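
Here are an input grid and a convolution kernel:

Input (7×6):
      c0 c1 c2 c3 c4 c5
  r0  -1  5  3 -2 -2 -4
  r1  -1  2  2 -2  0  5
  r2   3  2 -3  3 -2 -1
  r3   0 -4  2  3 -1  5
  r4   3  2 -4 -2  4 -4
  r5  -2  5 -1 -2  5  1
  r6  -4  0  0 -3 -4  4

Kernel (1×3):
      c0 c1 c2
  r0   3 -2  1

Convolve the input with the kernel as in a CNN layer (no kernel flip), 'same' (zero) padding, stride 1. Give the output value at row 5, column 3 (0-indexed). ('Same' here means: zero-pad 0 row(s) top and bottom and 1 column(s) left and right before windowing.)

6

The receptive field on the zero-padded input at this output position is [-1 -2 5]. Elementwise product with the kernel and sum: -1·3 + -2·-2 + 5·1.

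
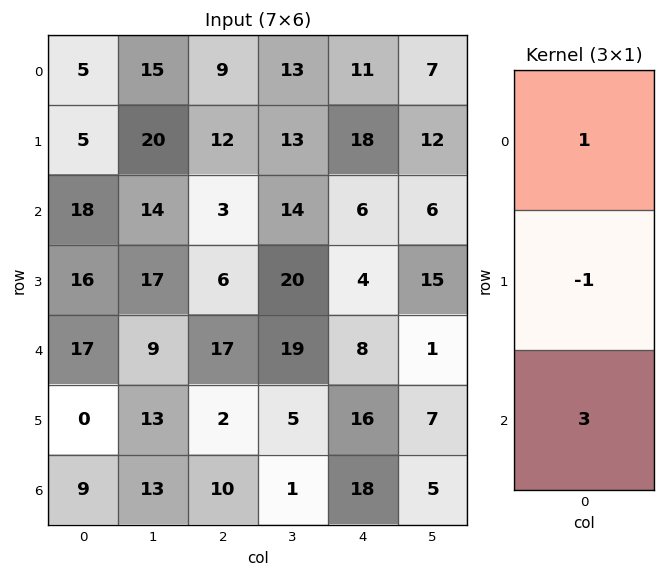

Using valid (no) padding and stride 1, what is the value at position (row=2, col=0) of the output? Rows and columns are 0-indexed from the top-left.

The receptive field on the input at this output position is [18 / 16 / 17]. Elementwise product with the kernel and sum: 18·1 + 16·-1 + 17·3.

53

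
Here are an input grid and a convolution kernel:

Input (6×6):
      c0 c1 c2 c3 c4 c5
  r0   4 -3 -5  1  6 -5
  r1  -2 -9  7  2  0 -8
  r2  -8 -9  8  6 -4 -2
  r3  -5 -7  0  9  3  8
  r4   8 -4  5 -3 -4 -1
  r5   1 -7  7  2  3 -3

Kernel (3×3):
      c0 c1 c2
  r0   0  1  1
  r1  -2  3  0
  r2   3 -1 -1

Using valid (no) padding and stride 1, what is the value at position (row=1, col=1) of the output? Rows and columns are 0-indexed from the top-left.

The receptive field on the input at this output position is [-9 7 2 / -9 8 6 / -7 0 9]. Elementwise product with the kernel and sum: 7·1 + 2·1 + -9·-2 + 8·3 + -7·3 + 0·-1 + 9·-1.

21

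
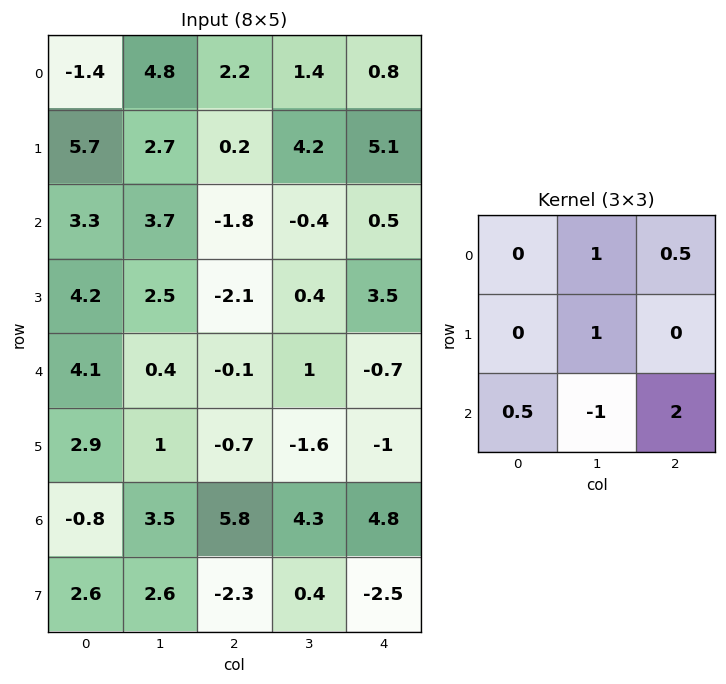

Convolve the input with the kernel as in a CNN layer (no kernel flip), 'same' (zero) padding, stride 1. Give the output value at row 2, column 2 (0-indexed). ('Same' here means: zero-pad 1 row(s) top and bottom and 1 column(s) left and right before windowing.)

4.65

The receptive field on the zero-padded input at this output position is [2.7 0.2 4.2 / 3.7 -1.8 -0.4 / 2.5 -2.1 0.4]. Elementwise product with the kernel and sum: 0.2·1 + 4.2·0.5 + -1.8·1 + 2.5·0.5 + -2.1·-1 + 0.4·2.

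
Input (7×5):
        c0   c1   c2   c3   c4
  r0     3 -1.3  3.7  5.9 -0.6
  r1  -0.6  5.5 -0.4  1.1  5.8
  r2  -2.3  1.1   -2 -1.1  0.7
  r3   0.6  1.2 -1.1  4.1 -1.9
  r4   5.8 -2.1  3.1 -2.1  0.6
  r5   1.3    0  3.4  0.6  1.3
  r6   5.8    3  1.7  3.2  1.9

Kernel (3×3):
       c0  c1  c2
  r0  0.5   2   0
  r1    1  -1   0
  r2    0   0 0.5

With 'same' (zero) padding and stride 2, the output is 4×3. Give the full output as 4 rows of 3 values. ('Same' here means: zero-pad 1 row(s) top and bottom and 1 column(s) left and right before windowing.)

Output[0,0]: The receptive field on the zero-padded input at this output position is [0 0 0 / 0 3 -1.3 / 0 -0.6 5.5]. Elementwise product with the kernel and sum: 0·0.5 + 0·2 + 0·1 + 3·-1 + 5.5·0.5.

-0.25 -4.45 6.5
1.7 7.1 10.35
-4.6 -6.5 -4.45
-3.2 8.1 4.2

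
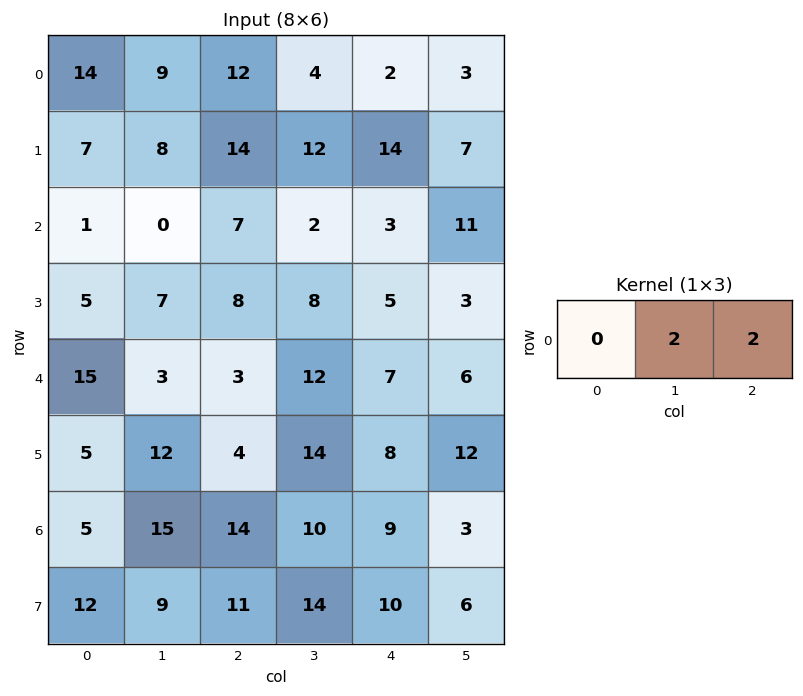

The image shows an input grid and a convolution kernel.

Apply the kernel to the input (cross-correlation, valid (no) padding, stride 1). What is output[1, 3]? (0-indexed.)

42

The receptive field on the input at this output position is [12 14 7]. Elementwise product with the kernel and sum: 14·2 + 7·2.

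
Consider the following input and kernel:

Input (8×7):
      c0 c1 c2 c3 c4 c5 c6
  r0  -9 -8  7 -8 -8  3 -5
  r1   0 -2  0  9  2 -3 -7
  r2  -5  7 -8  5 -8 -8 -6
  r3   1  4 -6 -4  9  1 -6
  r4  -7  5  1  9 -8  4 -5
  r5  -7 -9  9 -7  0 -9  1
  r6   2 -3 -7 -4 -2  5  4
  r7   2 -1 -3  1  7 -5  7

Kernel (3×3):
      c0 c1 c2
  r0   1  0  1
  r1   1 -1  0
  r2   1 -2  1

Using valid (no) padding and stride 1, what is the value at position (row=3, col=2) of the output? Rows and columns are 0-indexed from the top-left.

18

The receptive field on the input at this output position is [-6 -4 9 / 1 9 -8 / 9 -7 0]. Elementwise product with the kernel and sum: -6·1 + 9·1 + 1·1 + 9·-1 + 9·1 + -7·-2 + 0·1.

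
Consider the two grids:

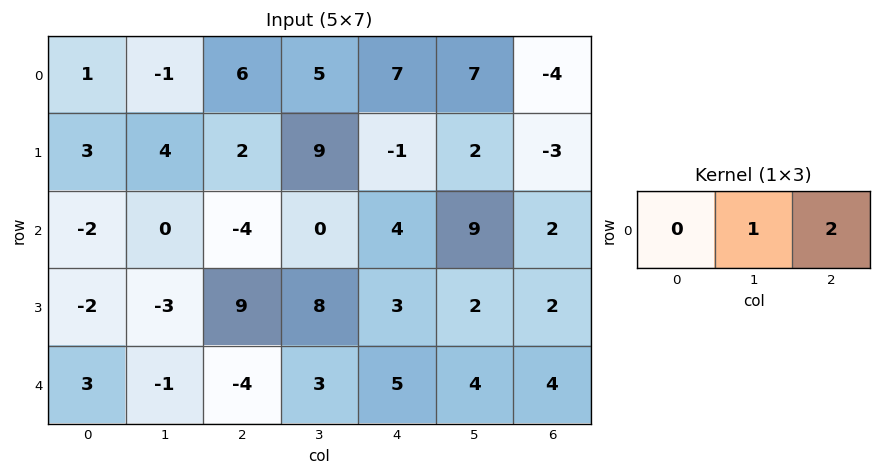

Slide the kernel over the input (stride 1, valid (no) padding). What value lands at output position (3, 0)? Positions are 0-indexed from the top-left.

The receptive field on the input at this output position is [-2 -3 9]. Elementwise product with the kernel and sum: -3·1 + 9·2.

15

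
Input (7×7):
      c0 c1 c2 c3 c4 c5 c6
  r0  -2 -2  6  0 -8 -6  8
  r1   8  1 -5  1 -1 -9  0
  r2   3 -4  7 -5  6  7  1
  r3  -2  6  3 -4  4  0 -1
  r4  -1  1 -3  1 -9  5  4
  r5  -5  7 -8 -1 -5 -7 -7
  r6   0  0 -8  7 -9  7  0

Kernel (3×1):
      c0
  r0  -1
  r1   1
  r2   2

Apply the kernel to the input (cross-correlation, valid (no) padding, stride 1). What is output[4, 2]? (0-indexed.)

-21

The receptive field on the input at this output position is [-3 / -8 / -8]. Elementwise product with the kernel and sum: -3·-1 + -8·1 + -8·2.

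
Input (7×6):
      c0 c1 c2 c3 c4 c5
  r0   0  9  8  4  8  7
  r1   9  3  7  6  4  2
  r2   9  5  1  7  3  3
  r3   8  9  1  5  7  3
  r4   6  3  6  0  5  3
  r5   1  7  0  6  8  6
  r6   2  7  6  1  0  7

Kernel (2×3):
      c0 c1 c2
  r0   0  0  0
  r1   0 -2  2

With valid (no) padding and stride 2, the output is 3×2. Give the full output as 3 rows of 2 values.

Output[0,0]: The receptive field on the input at this output position is [0 9 8 / 9 3 7]. Elementwise product with the kernel and sum: 3·-2 + 7·2.

8 -4
-16 4
-14 4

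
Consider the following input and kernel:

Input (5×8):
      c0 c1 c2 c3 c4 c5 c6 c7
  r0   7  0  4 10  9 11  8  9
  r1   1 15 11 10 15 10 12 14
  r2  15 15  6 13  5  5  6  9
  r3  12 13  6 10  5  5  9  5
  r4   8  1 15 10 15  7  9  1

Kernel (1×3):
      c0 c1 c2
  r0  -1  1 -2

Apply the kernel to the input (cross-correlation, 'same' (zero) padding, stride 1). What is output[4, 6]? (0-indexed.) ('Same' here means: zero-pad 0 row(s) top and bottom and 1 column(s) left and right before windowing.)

The receptive field on the zero-padded input at this output position is [7 9 1]. Elementwise product with the kernel and sum: 7·-1 + 9·1 + 1·-2.

0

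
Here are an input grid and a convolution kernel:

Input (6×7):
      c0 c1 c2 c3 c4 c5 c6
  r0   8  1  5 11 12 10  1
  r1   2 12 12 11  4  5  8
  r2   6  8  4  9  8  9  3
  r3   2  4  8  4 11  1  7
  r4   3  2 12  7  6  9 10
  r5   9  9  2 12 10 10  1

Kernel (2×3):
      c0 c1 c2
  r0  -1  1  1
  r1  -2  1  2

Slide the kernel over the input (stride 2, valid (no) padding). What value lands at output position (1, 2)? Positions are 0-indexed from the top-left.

-3

The receptive field on the input at this output position is [8 9 3 / 11 1 7]. Elementwise product with the kernel and sum: 8·-1 + 9·1 + 3·1 + 11·-2 + 1·1 + 7·2.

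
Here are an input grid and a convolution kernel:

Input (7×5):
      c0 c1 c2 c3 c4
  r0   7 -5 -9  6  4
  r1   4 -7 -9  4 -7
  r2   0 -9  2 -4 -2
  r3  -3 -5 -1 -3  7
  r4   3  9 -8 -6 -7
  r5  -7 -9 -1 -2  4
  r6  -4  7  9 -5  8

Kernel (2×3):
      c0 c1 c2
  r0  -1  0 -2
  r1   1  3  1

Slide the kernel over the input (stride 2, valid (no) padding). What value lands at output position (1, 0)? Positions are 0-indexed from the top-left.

-23

The receptive field on the input at this output position is [0 -9 2 / -3 -5 -1]. Elementwise product with the kernel and sum: 0·-1 + 2·-2 + -3·1 + -5·3 + -1·1.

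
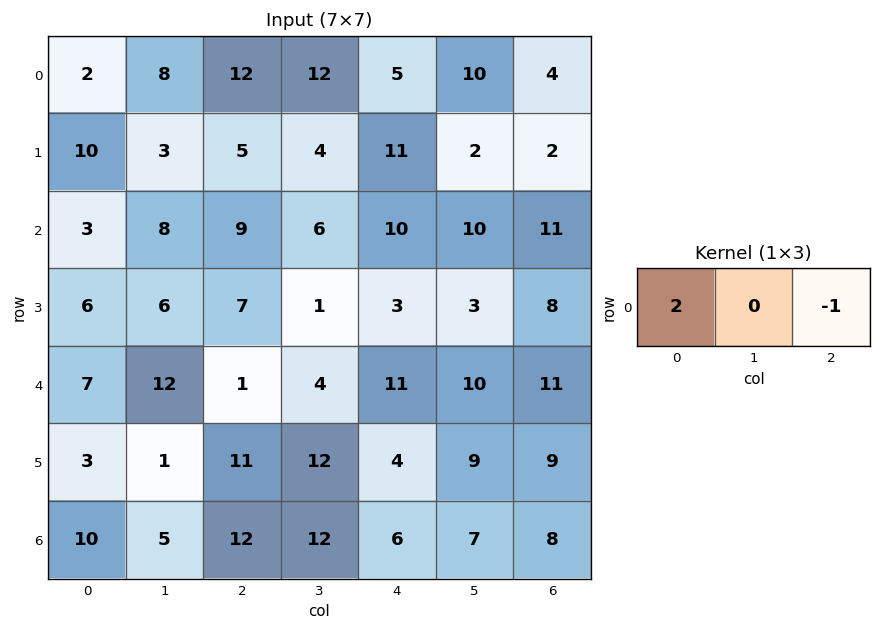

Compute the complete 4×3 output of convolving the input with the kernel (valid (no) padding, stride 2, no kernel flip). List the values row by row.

Output[0,0]: The receptive field on the input at this output position is [2 8 12]. Elementwise product with the kernel and sum: 2·2 + 12·-1.

-8 19 6
-3 8 9
13 -9 11
8 18 4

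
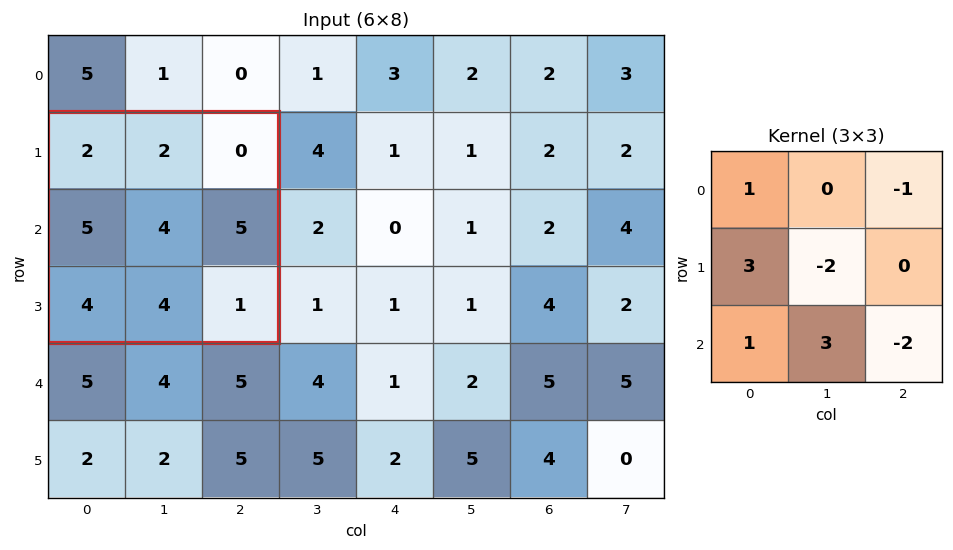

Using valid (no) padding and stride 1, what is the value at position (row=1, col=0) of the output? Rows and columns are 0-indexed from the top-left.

The receptive field on the input at this output position is [2 2 0 / 5 4 5 / 4 4 1]. Elementwise product with the kernel and sum: 2·1 + 0·-1 + 5·3 + 4·-2 + 4·1 + 4·3 + 1·-2.

23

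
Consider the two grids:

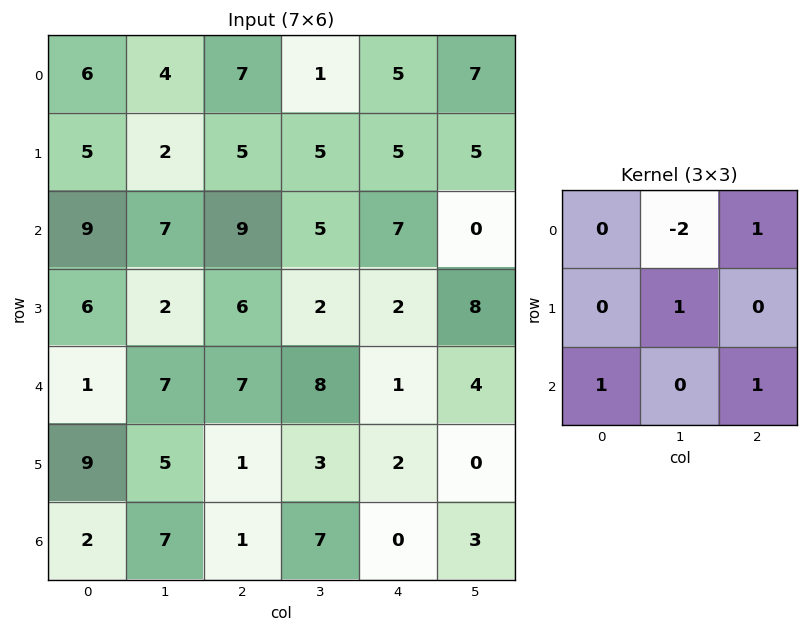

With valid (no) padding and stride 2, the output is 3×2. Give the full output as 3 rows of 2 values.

19 24
5 7
1 -11

Output[0,0]: The receptive field on the input at this output position is [6 4 7 / 5 2 5 / 9 7 9]. Elementwise product with the kernel and sum: 4·-2 + 7·1 + 2·1 + 9·1 + 9·1.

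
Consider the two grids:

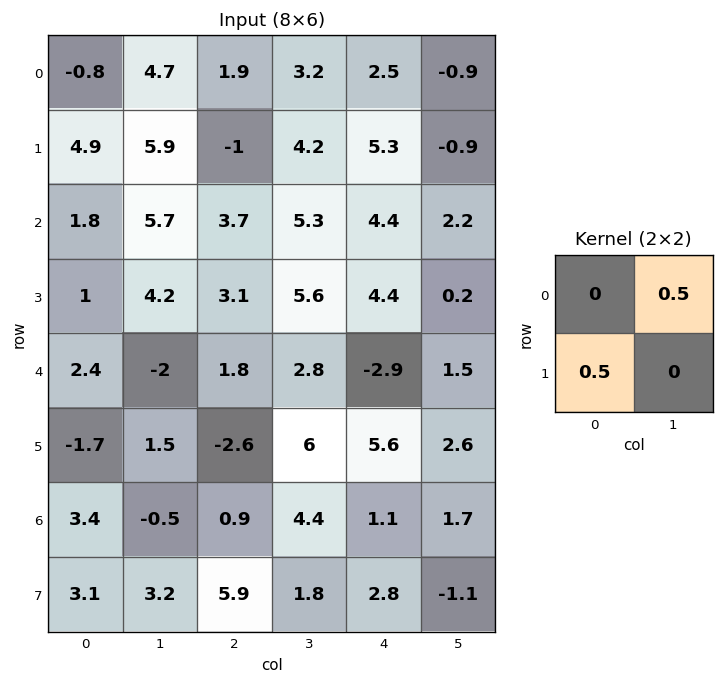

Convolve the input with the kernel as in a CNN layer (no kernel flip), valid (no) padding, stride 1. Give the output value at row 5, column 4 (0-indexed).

The receptive field on the input at this output position is [5.6 2.6 / 1.1 1.7]. Elementwise product with the kernel and sum: 2.6·0.5 + 1.1·0.5.

1.85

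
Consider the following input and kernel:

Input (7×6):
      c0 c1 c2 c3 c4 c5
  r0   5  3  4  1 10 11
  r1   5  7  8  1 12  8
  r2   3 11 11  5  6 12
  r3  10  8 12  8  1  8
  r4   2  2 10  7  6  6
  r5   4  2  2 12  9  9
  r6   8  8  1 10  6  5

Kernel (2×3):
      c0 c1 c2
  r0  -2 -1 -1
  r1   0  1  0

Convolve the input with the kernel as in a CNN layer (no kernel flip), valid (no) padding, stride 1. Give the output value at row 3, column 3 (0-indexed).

-19

The receptive field on the input at this output position is [8 1 8 / 7 6 6]. Elementwise product with the kernel and sum: 8·-2 + 1·-1 + 8·-1 + 6·1.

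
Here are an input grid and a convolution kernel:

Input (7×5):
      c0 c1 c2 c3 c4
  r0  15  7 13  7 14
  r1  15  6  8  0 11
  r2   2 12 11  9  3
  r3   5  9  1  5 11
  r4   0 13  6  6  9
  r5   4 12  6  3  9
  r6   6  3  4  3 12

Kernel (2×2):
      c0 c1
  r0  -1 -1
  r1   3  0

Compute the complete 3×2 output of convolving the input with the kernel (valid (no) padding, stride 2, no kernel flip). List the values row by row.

Output[0,0]: The receptive field on the input at this output position is [15 7 / 15 6]. Elementwise product with the kernel and sum: 15·-1 + 7·-1 + 15·3.

23 4
1 -17
-1 6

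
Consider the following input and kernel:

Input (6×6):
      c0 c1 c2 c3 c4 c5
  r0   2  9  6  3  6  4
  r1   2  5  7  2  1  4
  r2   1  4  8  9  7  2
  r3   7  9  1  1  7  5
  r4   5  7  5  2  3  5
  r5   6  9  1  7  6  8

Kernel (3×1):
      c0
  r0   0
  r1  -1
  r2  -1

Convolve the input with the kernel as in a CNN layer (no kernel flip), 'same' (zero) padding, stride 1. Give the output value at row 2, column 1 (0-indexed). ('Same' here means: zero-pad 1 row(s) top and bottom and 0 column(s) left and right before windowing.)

The receptive field on the zero-padded input at this output position is [5 / 4 / 9]. Elementwise product with the kernel and sum: 4·-1 + 9·-1.

-13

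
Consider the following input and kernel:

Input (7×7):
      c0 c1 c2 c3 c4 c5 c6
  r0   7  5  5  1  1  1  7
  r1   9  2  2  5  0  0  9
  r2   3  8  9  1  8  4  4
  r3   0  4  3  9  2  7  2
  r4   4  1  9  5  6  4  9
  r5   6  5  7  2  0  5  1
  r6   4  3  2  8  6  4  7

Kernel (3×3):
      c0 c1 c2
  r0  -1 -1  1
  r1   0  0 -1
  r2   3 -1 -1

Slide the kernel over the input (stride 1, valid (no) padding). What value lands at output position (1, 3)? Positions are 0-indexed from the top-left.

The receptive field on the input at this output position is [5 0 0 / 1 8 4 / 9 2 7]. Elementwise product with the kernel and sum: 5·-1 + 0·-1 + 0·1 + 4·-1 + 9·3 + 2·-1 + 7·-1.

9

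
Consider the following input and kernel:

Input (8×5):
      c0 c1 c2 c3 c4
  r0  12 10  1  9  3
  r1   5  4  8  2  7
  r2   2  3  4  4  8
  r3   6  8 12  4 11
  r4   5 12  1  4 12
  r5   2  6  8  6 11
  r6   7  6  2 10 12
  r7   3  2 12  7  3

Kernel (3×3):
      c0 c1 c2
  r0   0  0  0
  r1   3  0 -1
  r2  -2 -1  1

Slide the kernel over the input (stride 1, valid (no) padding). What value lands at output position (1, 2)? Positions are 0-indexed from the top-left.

The receptive field on the input at this output position is [8 2 7 / 4 4 8 / 12 4 11]. Elementwise product with the kernel and sum: 4·3 + 8·-1 + 12·-2 + 4·-1 + 11·1.

-13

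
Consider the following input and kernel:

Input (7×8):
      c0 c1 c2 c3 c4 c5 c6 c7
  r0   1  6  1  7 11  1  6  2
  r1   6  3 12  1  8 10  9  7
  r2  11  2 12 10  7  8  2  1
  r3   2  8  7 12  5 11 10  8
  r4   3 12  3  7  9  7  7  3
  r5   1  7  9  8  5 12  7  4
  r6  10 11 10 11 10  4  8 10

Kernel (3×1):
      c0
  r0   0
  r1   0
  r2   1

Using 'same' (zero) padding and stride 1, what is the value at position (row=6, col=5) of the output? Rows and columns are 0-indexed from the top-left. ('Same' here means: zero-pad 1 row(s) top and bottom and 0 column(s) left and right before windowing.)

The receptive field on the zero-padded input at this output position is [12 / 4 / 0]. Elementwise product with the kernel and sum: 0·1.

0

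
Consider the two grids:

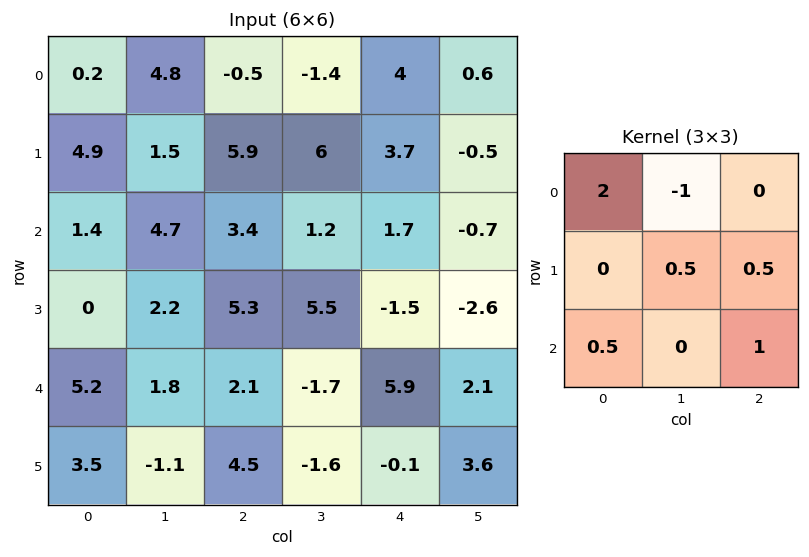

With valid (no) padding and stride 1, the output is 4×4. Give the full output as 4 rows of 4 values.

3.4 19.6 8.65 -5.3
17.65 6 8.4 8.95
6.55 10.6 14.55 -0.1
6 -2.85 9.35 19.3

Output[0,0]: The receptive field on the input at this output position is [0.2 4.8 -0.5 / 4.9 1.5 5.9 / 1.4 4.7 3.4]. Elementwise product with the kernel and sum: 0.2·2 + 4.8·-1 + 1.5·0.5 + 5.9·0.5 + 1.4·0.5 + 3.4·1.
Output[0,1]: The receptive field on the input at this output position is [4.8 -0.5 -1.4 / 1.5 5.9 6 / 4.7 3.4 1.2]. Elementwise product with the kernel and sum: 4.8·2 + -0.5·-1 + 5.9·0.5 + 6·0.5 + 4.7·0.5 + 1.2·1.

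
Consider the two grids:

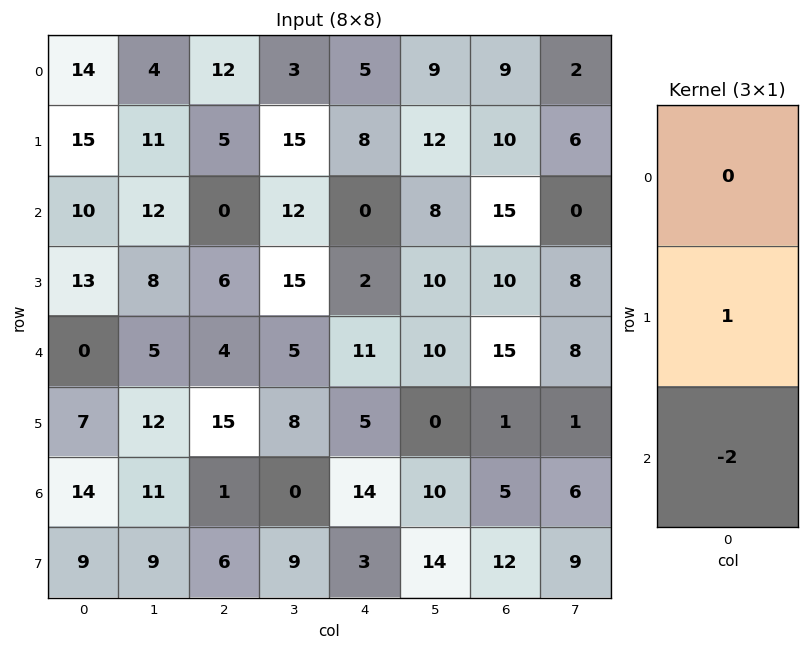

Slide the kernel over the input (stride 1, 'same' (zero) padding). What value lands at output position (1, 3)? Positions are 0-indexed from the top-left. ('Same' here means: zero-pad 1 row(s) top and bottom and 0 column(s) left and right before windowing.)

-9

The receptive field on the zero-padded input at this output position is [3 / 15 / 12]. Elementwise product with the kernel and sum: 15·1 + 12·-2.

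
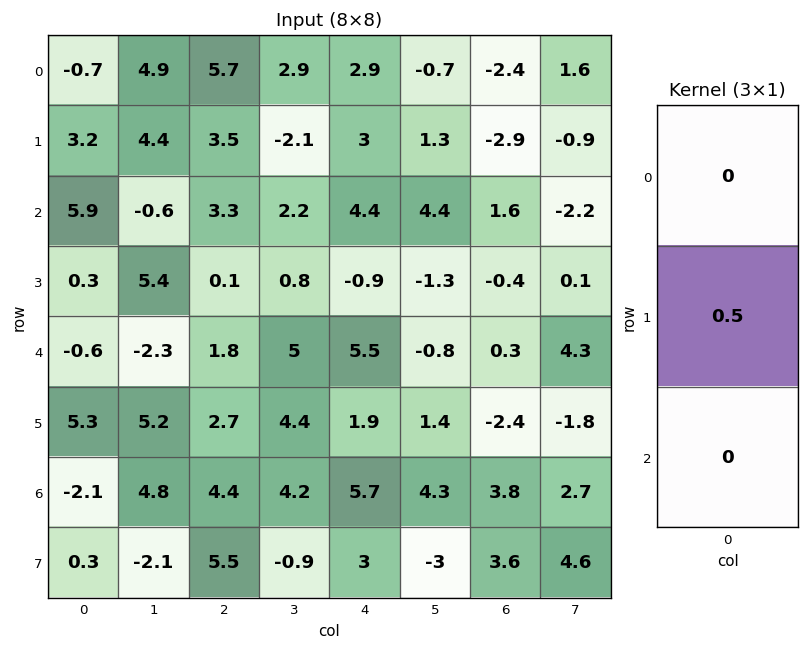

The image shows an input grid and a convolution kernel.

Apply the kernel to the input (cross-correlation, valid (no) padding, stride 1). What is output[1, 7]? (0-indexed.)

The receptive field on the input at this output position is [-0.9 / -2.2 / 0.1]. Elementwise product with the kernel and sum: -2.2·0.5.

-1.1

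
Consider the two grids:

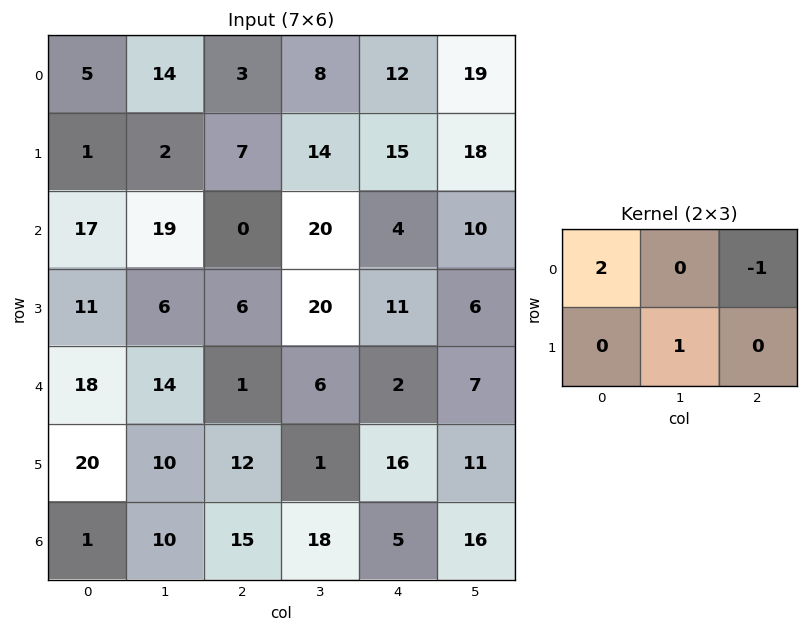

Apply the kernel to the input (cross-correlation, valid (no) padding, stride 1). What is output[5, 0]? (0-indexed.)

38

The receptive field on the input at this output position is [20 10 12 / 1 10 15]. Elementwise product with the kernel and sum: 20·2 + 12·-1 + 10·1.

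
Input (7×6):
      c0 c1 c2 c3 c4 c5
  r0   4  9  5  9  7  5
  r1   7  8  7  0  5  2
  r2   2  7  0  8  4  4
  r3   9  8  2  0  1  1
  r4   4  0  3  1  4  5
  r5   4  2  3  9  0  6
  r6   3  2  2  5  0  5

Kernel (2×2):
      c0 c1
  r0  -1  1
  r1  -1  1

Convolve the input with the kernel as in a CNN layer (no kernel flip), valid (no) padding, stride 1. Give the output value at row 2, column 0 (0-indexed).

The receptive field on the input at this output position is [2 7 / 9 8]. Elementwise product with the kernel and sum: 2·-1 + 7·1 + 9·-1 + 8·1.

4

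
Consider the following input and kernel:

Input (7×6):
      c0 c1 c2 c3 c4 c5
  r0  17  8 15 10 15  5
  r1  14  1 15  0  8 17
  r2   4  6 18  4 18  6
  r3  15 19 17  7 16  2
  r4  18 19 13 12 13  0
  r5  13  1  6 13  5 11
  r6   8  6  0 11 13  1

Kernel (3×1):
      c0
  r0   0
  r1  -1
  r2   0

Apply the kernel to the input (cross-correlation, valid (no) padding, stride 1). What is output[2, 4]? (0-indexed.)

The receptive field on the input at this output position is [18 / 16 / 13]. Elementwise product with the kernel and sum: 16·-1.

-16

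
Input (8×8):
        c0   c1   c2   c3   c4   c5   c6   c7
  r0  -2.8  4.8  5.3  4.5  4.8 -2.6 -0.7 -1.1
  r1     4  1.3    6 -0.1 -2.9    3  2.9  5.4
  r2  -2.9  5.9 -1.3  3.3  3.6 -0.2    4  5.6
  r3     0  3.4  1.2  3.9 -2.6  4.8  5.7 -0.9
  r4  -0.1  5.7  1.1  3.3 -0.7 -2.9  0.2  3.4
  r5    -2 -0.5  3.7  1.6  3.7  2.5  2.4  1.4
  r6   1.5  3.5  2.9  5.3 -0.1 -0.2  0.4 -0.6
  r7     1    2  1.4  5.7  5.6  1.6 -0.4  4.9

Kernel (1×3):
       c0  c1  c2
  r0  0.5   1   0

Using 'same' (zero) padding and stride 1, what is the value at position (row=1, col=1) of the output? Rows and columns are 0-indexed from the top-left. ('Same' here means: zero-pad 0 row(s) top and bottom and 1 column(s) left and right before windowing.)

3.3

The receptive field on the zero-padded input at this output position is [4 1.3 6]. Elementwise product with the kernel and sum: 4·0.5 + 1.3·1.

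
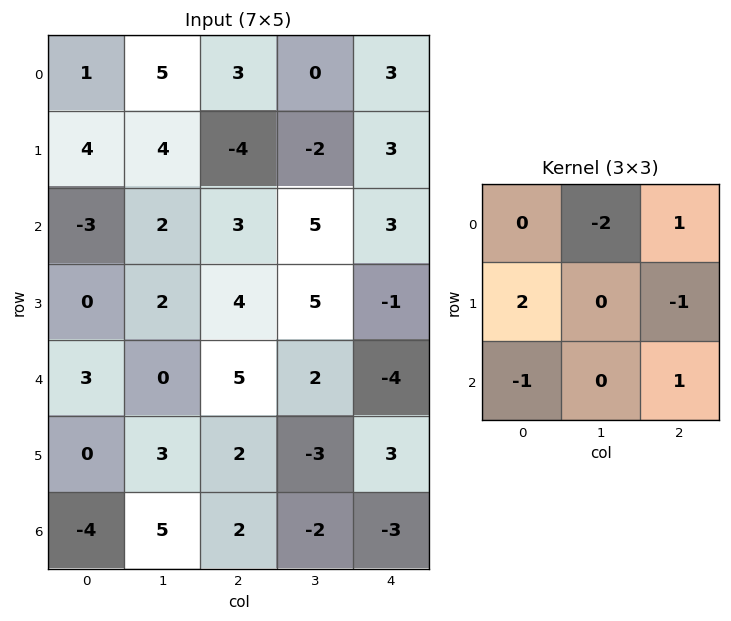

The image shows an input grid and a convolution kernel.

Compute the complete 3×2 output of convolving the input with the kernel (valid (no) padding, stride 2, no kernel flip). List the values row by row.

Output[0,0]: The receptive field on the input at this output position is [1 5 3 / 4 4 -4 / -3 2 3]. Elementwise product with the kernel and sum: 5·-2 + 3·1 + 4·2 + -4·-1 + -3·-1 + 3·1.

11 -8
-3 -7
9 -12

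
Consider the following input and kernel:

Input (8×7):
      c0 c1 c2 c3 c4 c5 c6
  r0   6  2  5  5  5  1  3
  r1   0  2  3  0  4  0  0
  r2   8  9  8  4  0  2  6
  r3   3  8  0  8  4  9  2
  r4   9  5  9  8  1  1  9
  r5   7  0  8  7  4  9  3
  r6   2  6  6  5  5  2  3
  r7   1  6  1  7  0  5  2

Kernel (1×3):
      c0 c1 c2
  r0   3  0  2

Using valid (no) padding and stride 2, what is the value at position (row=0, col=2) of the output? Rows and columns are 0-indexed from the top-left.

The receptive field on the input at this output position is [5 1 3]. Elementwise product with the kernel and sum: 5·3 + 3·2.

21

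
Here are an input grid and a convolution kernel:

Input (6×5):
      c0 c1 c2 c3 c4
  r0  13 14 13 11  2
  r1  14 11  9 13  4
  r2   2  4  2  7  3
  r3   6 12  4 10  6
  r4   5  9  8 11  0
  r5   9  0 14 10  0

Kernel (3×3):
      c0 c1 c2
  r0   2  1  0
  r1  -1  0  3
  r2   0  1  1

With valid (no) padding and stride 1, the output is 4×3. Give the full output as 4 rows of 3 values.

Output[0,0]: The receptive field on the input at this output position is [13 14 13 / 14 11 9 / 2 4 2]. Elementwise product with the kernel and sum: 13·2 + 14·1 + 14·-1 + 9·3 + 4·1 + 2·1.

59 78 50
59 62 54
31 47 36
57 76 20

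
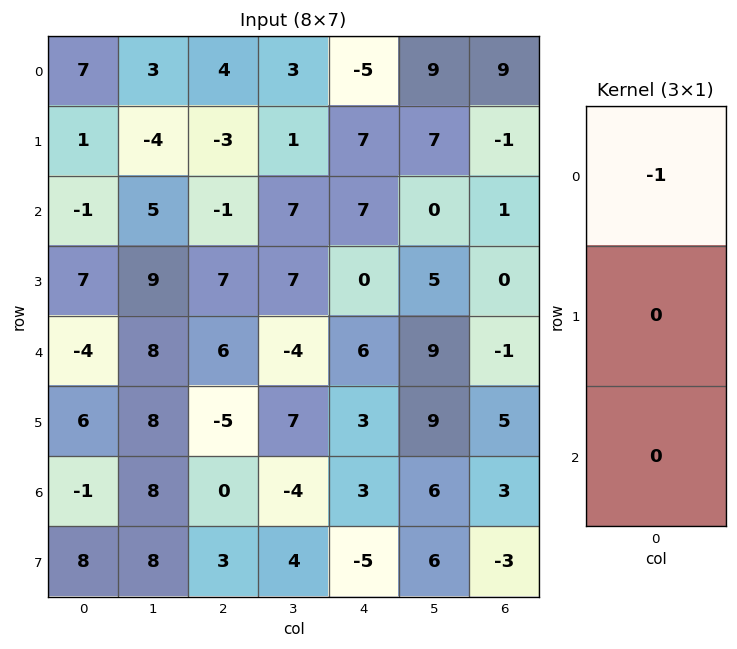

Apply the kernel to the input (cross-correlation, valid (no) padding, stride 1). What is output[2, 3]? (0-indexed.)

-7

The receptive field on the input at this output position is [7 / 7 / -4]. Elementwise product with the kernel and sum: 7·-1.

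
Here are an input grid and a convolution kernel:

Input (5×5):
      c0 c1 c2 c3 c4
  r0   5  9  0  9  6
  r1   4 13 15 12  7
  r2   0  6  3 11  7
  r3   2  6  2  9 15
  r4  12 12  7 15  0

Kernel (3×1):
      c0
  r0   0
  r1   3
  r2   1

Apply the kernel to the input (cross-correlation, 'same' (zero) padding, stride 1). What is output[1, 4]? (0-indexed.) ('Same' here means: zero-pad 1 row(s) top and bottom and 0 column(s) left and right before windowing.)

The receptive field on the zero-padded input at this output position is [6 / 7 / 7]. Elementwise product with the kernel and sum: 7·3 + 7·1.

28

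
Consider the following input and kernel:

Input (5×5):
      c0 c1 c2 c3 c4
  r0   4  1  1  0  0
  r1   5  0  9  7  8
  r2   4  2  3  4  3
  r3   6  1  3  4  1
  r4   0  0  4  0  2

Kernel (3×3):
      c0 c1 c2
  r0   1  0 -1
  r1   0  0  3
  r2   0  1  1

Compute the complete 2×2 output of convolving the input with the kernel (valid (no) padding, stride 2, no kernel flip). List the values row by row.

Output[0,0]: The receptive field on the input at this output position is [4 1 1 / 5 0 9 / 4 2 3]. Elementwise product with the kernel and sum: 4·1 + 1·-1 + 9·3 + 2·1 + 3·1.

35 32
14 5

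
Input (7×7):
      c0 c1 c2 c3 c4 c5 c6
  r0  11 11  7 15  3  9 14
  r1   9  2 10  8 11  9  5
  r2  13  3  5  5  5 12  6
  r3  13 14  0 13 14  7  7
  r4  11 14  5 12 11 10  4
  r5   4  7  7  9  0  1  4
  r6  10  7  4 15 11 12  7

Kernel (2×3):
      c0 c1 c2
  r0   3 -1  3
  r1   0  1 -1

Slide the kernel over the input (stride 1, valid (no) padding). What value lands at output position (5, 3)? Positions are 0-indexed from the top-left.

The receptive field on the input at this output position is [9 0 1 / 15 11 12]. Elementwise product with the kernel and sum: 9·3 + 0·-1 + 1·3 + 11·1 + 12·-1.

29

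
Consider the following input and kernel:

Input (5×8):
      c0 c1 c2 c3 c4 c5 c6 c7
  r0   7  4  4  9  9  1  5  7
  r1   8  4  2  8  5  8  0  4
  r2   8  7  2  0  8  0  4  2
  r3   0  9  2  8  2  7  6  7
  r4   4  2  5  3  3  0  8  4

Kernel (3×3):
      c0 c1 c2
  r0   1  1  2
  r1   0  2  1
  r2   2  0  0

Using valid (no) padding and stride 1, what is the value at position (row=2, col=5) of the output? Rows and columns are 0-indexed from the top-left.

The receptive field on the input at this output position is [0 4 2 / 7 6 7 / 0 8 4]. Elementwise product with the kernel and sum: 0·1 + 4·1 + 2·2 + 6·2 + 7·1 + 0·2.

27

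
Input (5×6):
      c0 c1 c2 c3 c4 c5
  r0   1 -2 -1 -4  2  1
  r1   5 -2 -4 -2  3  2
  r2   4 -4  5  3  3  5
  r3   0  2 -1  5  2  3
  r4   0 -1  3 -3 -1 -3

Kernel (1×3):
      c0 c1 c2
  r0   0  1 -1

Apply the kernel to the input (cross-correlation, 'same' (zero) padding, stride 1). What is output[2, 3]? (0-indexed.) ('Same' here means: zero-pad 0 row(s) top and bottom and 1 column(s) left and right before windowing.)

The receptive field on the zero-padded input at this output position is [5 3 3]. Elementwise product with the kernel and sum: 3·1 + 3·-1.

0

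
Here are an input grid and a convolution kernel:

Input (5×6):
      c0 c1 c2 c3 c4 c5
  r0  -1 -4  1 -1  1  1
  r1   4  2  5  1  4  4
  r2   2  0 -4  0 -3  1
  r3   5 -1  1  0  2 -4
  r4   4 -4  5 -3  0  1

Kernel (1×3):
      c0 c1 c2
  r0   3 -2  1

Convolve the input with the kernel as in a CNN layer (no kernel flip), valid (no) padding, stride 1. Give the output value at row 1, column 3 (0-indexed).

The receptive field on the input at this output position is [1 4 4]. Elementwise product with the kernel and sum: 1·3 + 4·-2 + 4·1.

-1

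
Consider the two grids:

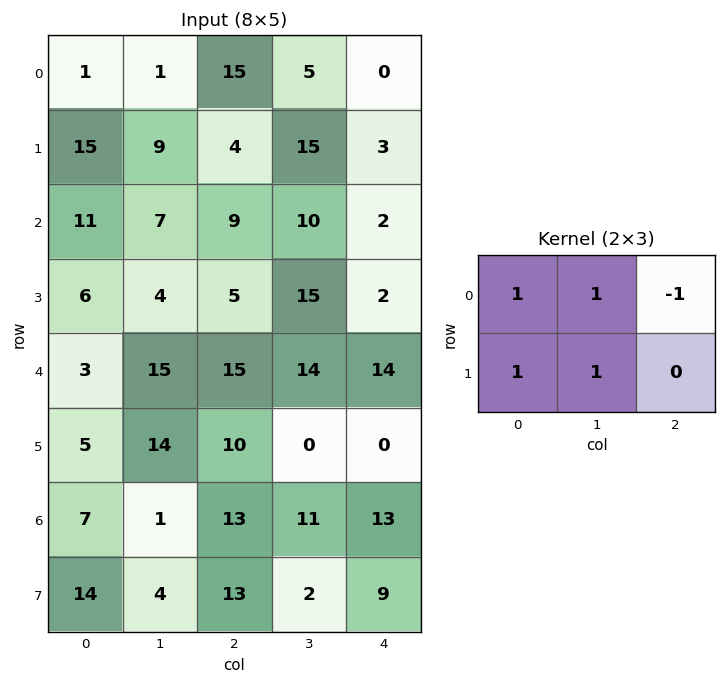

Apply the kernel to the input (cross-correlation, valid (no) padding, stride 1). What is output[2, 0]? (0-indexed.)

The receptive field on the input at this output position is [11 7 9 / 6 4 5]. Elementwise product with the kernel and sum: 11·1 + 7·1 + 9·-1 + 6·1 + 4·1.

19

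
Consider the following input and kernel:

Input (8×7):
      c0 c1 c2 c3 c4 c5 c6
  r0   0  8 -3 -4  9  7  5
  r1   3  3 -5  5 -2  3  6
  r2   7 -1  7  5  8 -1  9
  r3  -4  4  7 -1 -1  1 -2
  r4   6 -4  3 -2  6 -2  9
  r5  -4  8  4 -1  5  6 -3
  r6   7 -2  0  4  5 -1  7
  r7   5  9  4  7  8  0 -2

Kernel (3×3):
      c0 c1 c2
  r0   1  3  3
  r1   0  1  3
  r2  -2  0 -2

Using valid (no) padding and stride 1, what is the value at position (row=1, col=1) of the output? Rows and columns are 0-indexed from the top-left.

The receptive field on the input at this output position is [3 -5 5 / -1 7 5 / 4 7 -1]. Elementwise product with the kernel and sum: 3·1 + -5·3 + 5·3 + 7·1 + 5·3 + 4·-2 + -1·-2.

19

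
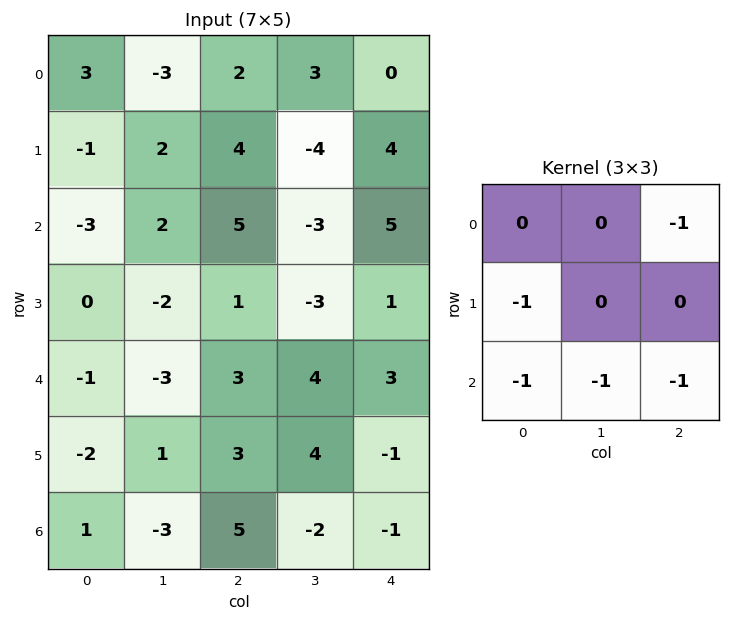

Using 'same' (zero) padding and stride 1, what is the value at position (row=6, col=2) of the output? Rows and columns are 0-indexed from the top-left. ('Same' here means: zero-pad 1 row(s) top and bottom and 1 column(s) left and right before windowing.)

The receptive field on the zero-padded input at this output position is [1 3 4 / -3 5 -2 / 0 0 0]. Elementwise product with the kernel and sum: 4·-1 + -3·-1 + 0·-1 + 0·-1 + 0·-1.

-1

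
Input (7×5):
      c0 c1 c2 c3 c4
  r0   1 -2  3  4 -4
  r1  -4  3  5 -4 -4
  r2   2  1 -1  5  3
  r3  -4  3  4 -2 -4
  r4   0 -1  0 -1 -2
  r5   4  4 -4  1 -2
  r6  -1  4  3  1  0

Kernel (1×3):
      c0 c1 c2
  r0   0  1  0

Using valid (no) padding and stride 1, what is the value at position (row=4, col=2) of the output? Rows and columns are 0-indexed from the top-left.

The receptive field on the input at this output position is [0 -1 -2]. Elementwise product with the kernel and sum: -1·1.

-1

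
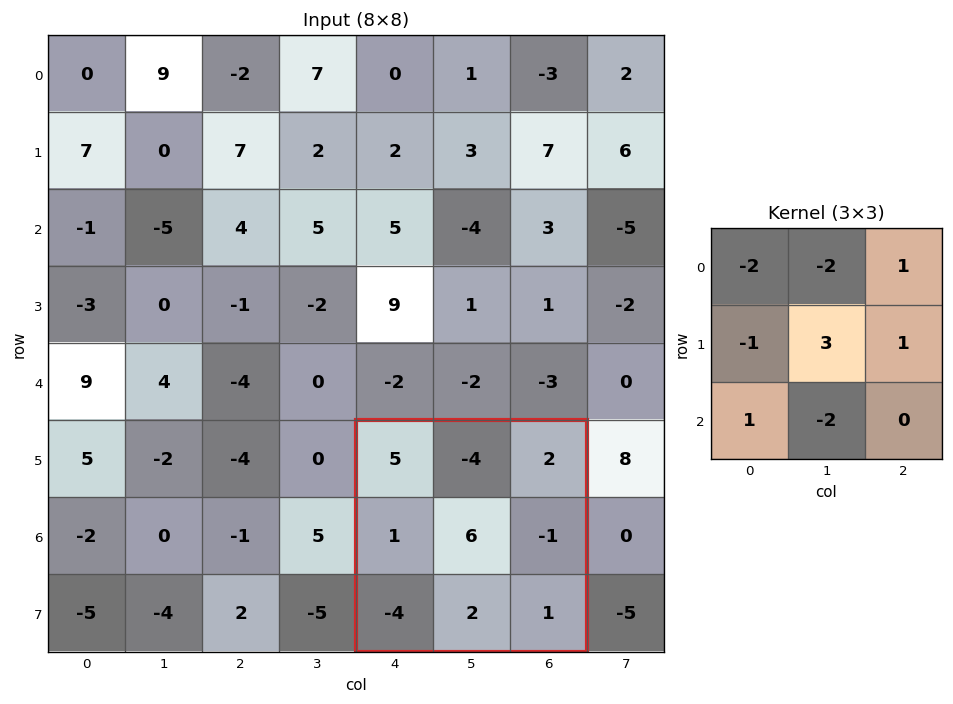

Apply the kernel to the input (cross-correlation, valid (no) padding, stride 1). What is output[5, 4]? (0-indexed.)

The receptive field on the input at this output position is [5 -4 2 / 1 6 -1 / -4 2 1]. Elementwise product with the kernel and sum: 5·-2 + -4·-2 + 2·1 + 1·-1 + 6·3 + -1·1 + -4·1 + 2·-2.

8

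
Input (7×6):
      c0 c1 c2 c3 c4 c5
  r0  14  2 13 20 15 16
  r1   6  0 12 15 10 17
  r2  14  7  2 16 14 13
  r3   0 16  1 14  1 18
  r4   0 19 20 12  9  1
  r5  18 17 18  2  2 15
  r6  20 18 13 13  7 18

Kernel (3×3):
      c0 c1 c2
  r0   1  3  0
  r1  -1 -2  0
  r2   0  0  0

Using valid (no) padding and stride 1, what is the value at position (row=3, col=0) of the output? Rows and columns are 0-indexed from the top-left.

10

The receptive field on the input at this output position is [0 16 1 / 0 19 20 / 18 17 18]. Elementwise product with the kernel and sum: 0·1 + 16·3 + 0·-1 + 19·-2.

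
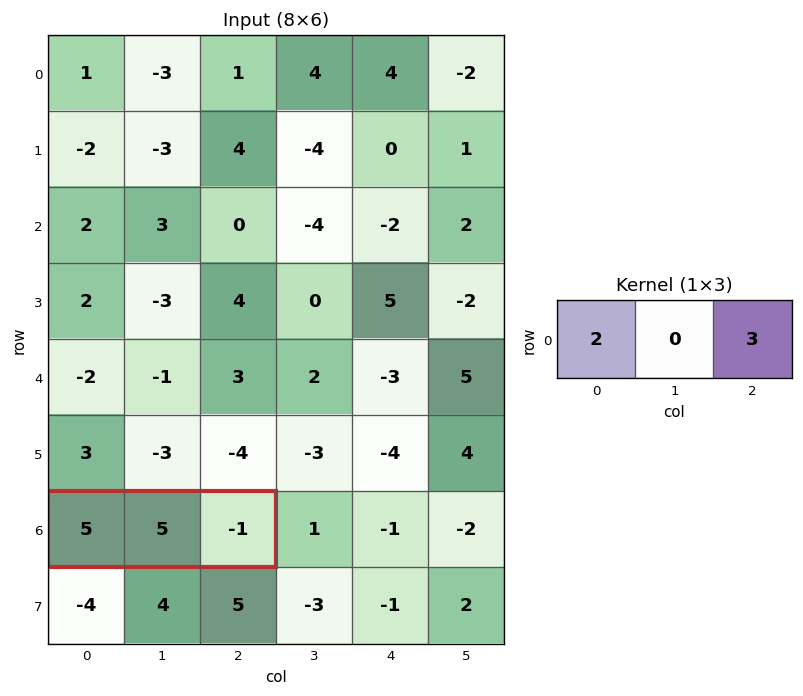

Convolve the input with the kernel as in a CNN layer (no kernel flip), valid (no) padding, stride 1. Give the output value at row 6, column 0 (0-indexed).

The receptive field on the input at this output position is [5 5 -1]. Elementwise product with the kernel and sum: 5·2 + -1·3.

7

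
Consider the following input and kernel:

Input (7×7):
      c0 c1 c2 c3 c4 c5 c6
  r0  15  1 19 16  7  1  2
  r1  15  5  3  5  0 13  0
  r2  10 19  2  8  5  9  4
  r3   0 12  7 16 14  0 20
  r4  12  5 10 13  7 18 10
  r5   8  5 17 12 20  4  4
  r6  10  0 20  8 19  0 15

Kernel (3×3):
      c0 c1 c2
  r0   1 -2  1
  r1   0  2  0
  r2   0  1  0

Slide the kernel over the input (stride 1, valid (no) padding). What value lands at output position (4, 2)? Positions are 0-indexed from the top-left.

The receptive field on the input at this output position is [10 13 7 / 17 12 20 / 20 8 19]. Elementwise product with the kernel and sum: 10·1 + 13·-2 + 7·1 + 12·2 + 8·1.

23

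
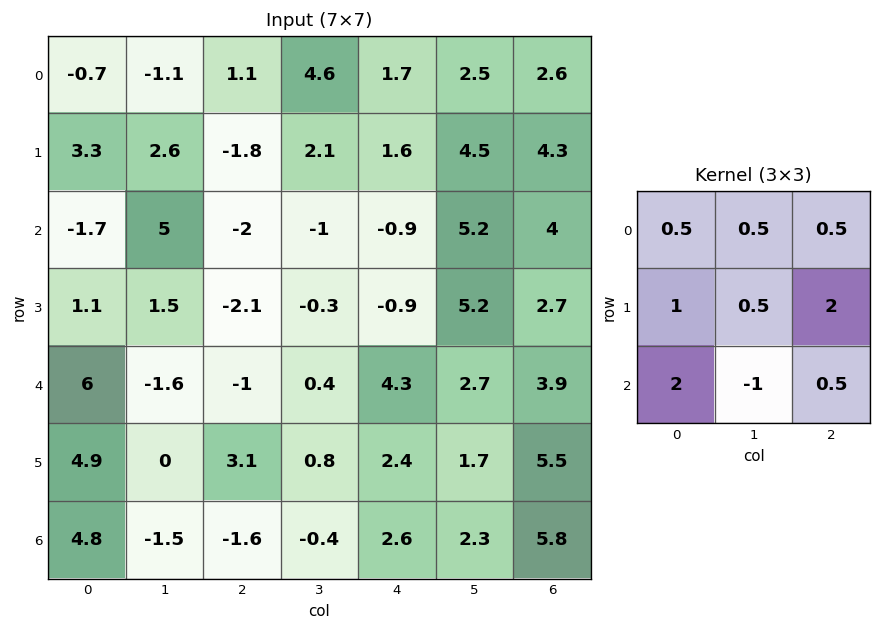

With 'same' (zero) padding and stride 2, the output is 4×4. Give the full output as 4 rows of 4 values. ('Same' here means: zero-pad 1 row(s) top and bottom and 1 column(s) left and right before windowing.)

Output[0,0]: The receptive field on the zero-padded input at this output position is [0 0 0 / 0 -0.7 -1.1 / 0 3.3 2.6]. Elementwise product with the kernel and sum: 0·0.5 + 0·0.5 + 0·0.5 + 0·1 + -0.7·0.5 + -1.1·2 + 0·2 + 3.3·-1 + 2.6·0.5.

-4.55 16.7 15.3 8.5
11.75 8.4 15.95 19.3
-3.8 -4.45 10 6.5
1.85 -1.15 7.95 8.8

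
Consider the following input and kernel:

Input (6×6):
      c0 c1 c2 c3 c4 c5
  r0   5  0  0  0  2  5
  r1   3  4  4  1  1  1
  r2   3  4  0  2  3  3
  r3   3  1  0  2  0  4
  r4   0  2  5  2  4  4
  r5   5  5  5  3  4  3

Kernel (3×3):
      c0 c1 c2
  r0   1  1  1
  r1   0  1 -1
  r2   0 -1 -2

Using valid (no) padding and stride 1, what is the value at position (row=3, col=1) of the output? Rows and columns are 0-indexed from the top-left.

-5

The receptive field on the input at this output position is [1 0 2 / 2 5 2 / 5 5 3]. Elementwise product with the kernel and sum: 1·1 + 0·1 + 2·1 + 5·1 + 2·-1 + 5·-1 + 3·-2.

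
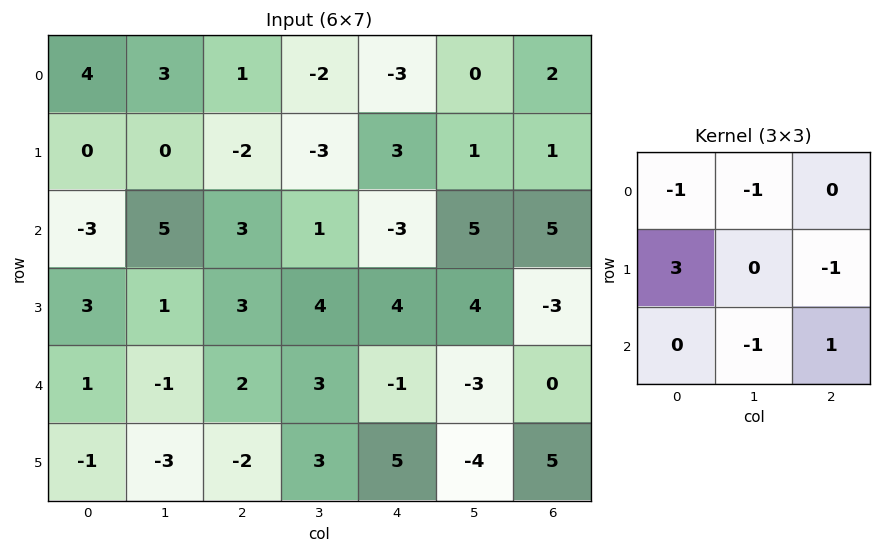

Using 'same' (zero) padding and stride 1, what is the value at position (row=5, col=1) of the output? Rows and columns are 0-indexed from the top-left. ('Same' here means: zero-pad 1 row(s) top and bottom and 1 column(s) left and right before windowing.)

The receptive field on the zero-padded input at this output position is [1 -1 2 / -1 -3 -2 / 0 0 0]. Elementwise product with the kernel and sum: 1·-1 + -1·-1 + -1·3 + -2·-1 + 0·-1 + 0·1.

-1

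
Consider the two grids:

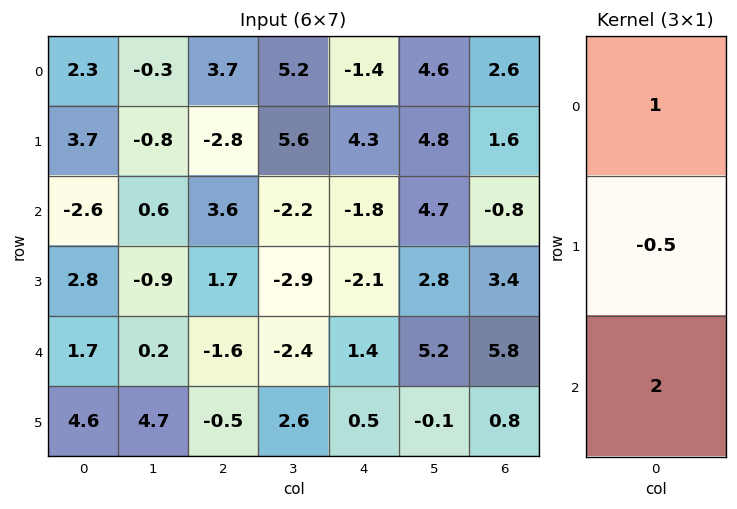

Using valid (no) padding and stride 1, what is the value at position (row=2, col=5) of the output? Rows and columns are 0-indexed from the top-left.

The receptive field on the input at this output position is [4.7 / 2.8 / 5.2]. Elementwise product with the kernel and sum: 4.7·1 + 2.8·-0.5 + 5.2·2.

13.7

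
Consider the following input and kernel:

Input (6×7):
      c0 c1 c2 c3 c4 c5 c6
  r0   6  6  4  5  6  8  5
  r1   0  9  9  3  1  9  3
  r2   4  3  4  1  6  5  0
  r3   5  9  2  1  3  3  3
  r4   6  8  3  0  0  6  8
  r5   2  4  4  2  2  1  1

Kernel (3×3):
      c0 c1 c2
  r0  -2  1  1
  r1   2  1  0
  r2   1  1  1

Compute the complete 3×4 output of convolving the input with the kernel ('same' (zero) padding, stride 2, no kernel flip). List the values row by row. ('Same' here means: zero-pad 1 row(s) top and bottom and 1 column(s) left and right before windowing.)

Output[0,0]: The receptive field on the zero-padded input at this output position is [0 0 0 / 0 6 6 / 0 0 9]. Elementwise product with the kernel and sum: 0·-2 + 0·1 + 0·1 + 0·2 + 6·1 + 0·1 + 0·1 + 9·1.

15 37 29 33
27 16 19 1
26 14 9 19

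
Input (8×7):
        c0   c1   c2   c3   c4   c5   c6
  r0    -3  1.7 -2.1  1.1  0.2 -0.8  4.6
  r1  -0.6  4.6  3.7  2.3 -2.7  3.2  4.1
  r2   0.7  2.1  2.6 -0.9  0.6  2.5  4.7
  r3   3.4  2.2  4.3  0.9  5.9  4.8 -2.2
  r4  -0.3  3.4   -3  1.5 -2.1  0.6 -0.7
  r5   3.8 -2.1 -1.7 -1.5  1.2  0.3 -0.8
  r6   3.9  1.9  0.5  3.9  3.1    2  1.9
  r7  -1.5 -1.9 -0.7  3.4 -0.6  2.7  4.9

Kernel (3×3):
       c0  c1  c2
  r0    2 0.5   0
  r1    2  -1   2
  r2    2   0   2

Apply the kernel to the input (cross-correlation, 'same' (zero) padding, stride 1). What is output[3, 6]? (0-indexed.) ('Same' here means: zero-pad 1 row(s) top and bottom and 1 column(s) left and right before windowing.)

20.35

The receptive field on the zero-padded input at this output position is [2.5 4.7 0 / 4.8 -2.2 0 / 0.6 -0.7 0]. Elementwise product with the kernel and sum: 2.5·2 + 4.7·0.5 + 4.8·2 + -2.2·-1 + 0·2 + 0.6·2 + 0·2.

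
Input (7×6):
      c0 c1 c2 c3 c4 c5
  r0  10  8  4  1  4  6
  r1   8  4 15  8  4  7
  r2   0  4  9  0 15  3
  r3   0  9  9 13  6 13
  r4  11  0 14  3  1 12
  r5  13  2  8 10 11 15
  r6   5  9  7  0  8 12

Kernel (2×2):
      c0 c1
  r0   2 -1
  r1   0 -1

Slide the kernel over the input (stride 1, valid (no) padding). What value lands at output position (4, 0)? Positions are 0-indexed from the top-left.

20

The receptive field on the input at this output position is [11 0 / 13 2]. Elementwise product with the kernel and sum: 11·2 + 0·-1 + 2·-1.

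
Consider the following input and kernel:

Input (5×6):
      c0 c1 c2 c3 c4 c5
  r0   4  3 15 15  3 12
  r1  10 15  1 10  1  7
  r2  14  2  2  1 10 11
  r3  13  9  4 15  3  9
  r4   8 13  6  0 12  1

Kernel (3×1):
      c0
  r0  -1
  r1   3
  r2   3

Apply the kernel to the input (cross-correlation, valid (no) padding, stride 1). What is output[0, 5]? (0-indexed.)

42

The receptive field on the input at this output position is [12 / 7 / 11]. Elementwise product with the kernel and sum: 12·-1 + 7·3 + 11·3.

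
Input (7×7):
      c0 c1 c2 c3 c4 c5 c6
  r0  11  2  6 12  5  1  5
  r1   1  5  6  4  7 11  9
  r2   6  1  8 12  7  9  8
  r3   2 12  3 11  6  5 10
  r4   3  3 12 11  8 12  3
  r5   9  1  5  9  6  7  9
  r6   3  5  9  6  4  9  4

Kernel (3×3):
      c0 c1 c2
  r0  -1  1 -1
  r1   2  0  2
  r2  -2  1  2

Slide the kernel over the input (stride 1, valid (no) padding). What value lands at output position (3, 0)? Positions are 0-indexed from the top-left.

The receptive field on the input at this output position is [2 12 3 / 3 3 12 / 9 1 5]. Elementwise product with the kernel and sum: 2·-1 + 12·1 + 3·-1 + 3·2 + 12·2 + 9·-2 + 1·1 + 5·2.

30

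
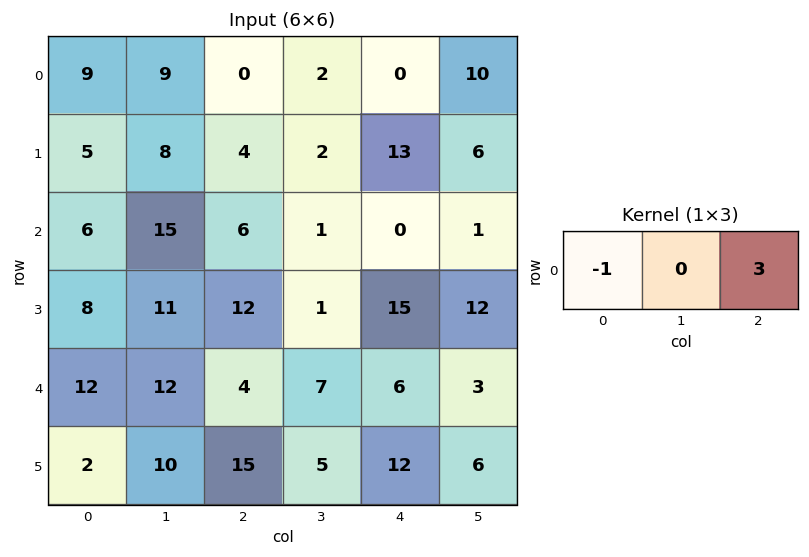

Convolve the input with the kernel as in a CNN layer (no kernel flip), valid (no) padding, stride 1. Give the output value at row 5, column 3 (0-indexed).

13

The receptive field on the input at this output position is [5 12 6]. Elementwise product with the kernel and sum: 5·-1 + 6·3.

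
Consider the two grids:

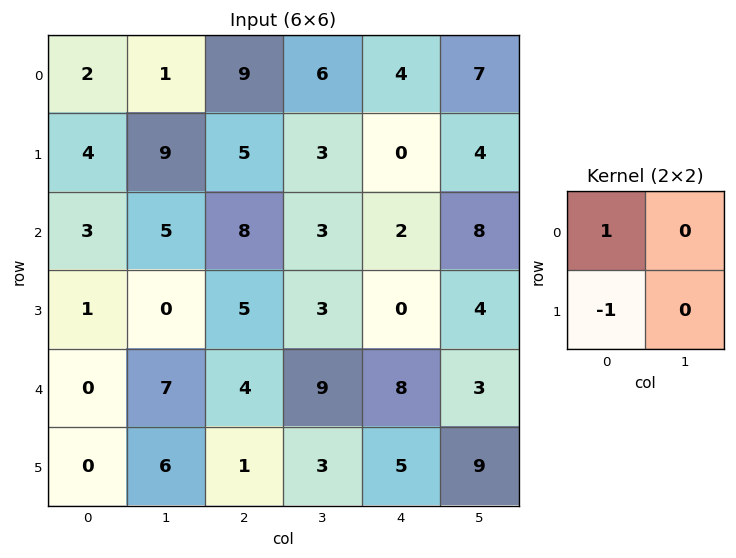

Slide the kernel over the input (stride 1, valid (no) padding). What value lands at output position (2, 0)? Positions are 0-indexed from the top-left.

2

The receptive field on the input at this output position is [3 5 / 1 0]. Elementwise product with the kernel and sum: 3·1 + 1·-1.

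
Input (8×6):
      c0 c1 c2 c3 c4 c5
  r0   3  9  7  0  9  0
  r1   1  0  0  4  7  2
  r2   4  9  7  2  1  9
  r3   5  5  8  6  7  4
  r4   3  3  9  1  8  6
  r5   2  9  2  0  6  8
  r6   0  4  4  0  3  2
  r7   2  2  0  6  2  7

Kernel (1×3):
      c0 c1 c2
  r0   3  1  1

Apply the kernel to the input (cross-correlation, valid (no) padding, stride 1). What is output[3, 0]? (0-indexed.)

28

The receptive field on the input at this output position is [5 5 8]. Elementwise product with the kernel and sum: 5·3 + 5·1 + 8·1.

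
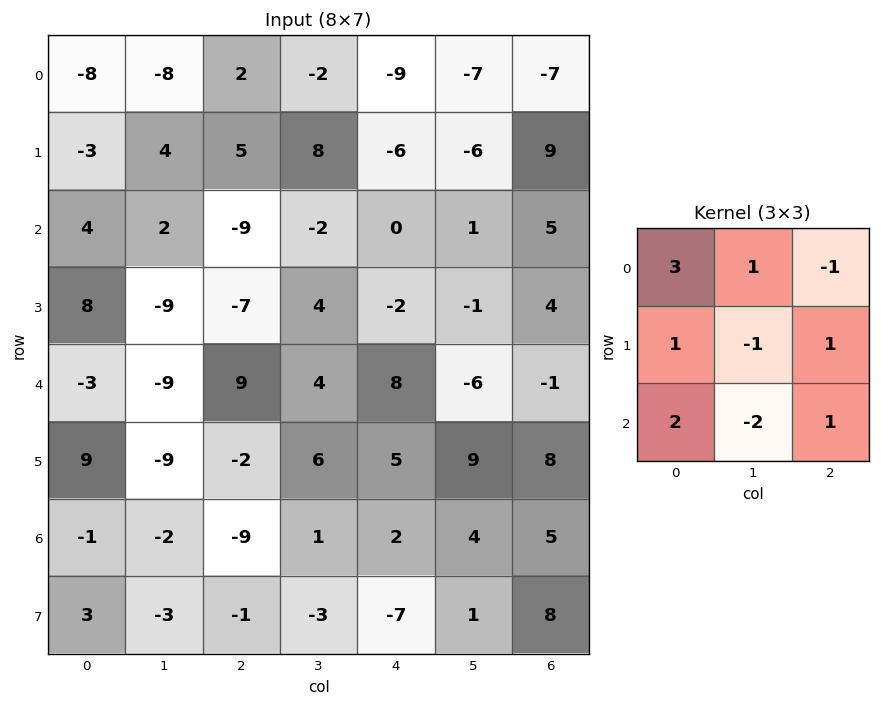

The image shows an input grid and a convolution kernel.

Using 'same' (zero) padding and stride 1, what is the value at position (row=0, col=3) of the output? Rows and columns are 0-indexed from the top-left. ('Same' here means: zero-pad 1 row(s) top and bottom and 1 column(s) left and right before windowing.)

The receptive field on the zero-padded input at this output position is [0 0 0 / 2 -2 -9 / 5 8 -6]. Elementwise product with the kernel and sum: 0·3 + 0·1 + 0·-1 + 2·1 + -2·-1 + -9·1 + 5·2 + 8·-2 + -6·1.

-17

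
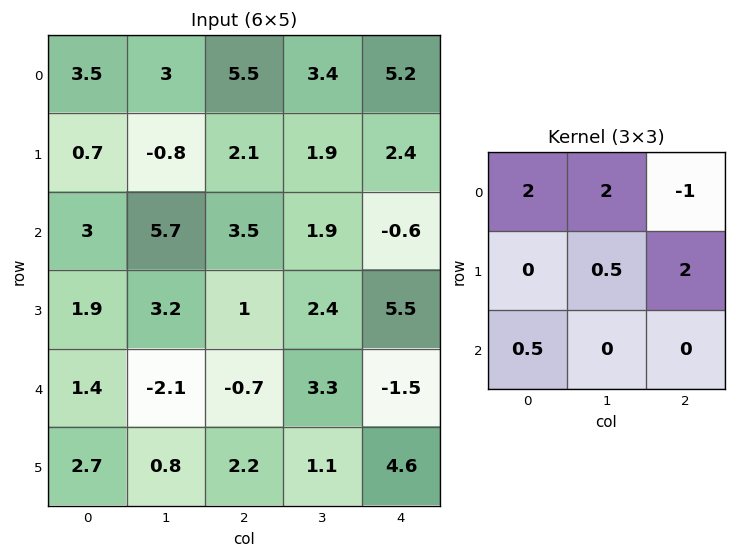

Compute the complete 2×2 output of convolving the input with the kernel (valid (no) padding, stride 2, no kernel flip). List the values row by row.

Output[0,0]: The receptive field on the input at this output position is [3.5 3 5.5 / 0.7 -0.8 2.1 / 3 5.7 3.5]. Elementwise product with the kernel and sum: 3.5·2 + 3·2 + 5.5·-1 + -0.8·0.5 + 2.1·2 + 3·0.5.
Output[0,1]: The receptive field on the input at this output position is [5.5 3.4 5.2 / 2.1 1.9 2.4 / 3.5 1.9 -0.6]. Elementwise product with the kernel and sum: 5.5·2 + 3.4·2 + 5.2·-1 + 1.9·0.5 + 2.4·2 + 3.5·0.5.

12.8 20.1
18.2 23.25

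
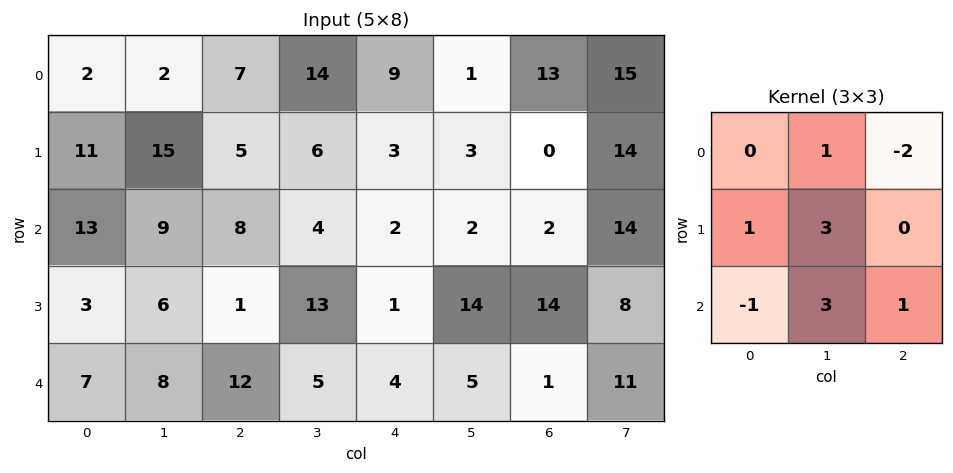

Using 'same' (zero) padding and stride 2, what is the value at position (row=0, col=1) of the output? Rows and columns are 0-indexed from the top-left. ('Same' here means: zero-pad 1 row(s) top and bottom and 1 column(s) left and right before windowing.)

The receptive field on the zero-padded input at this output position is [0 0 0 / 2 7 14 / 15 5 6]. Elementwise product with the kernel and sum: 0·1 + 0·-2 + 2·1 + 7·3 + 15·-1 + 5·3 + 6·1.

29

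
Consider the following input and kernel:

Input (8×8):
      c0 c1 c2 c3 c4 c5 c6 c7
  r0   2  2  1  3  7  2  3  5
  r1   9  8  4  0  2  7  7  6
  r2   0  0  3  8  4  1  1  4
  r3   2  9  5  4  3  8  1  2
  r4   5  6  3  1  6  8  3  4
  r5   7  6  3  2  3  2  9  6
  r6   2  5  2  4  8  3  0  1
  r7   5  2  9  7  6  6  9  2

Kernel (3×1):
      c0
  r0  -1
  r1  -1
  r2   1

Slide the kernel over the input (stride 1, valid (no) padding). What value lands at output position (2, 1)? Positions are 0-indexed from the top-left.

-3

The receptive field on the input at this output position is [0 / 9 / 6]. Elementwise product with the kernel and sum: 0·-1 + 9·-1 + 6·1.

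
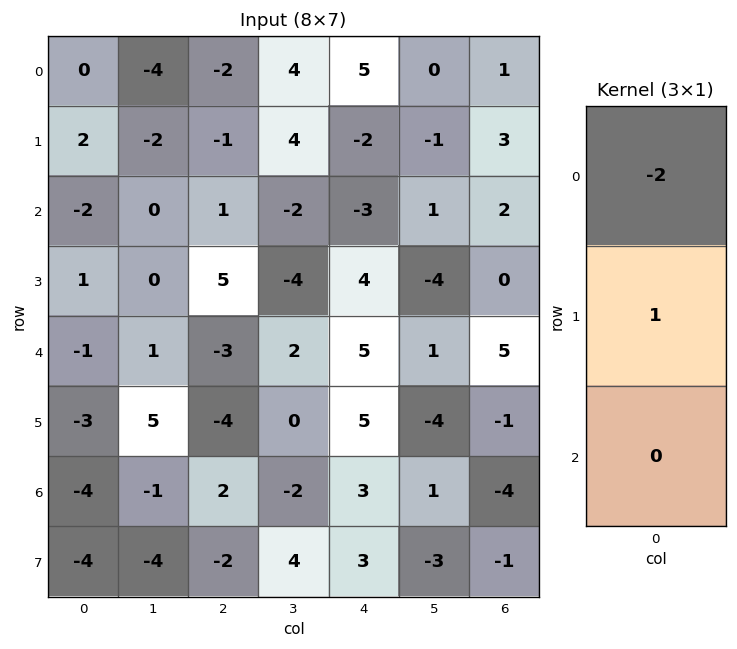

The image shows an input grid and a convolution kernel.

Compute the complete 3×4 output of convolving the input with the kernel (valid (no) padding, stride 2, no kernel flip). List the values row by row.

2 3 -12 1
5 3 10 -4
-1 2 -5 -11

Output[0,0]: The receptive field on the input at this output position is [0 / 2 / -2]. Elementwise product with the kernel and sum: 0·-2 + 2·1.
Output[0,1]: The receptive field on the input at this output position is [-2 / -1 / 1]. Elementwise product with the kernel and sum: -2·-2 + -1·1.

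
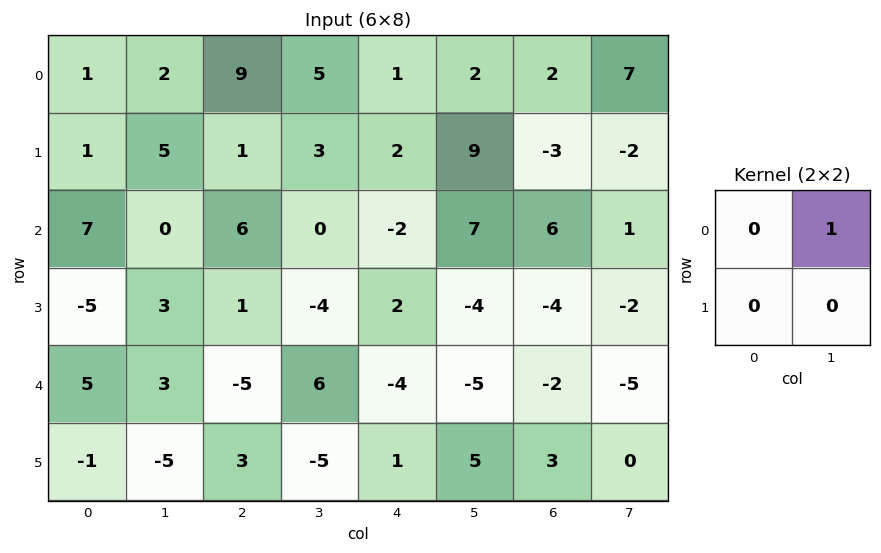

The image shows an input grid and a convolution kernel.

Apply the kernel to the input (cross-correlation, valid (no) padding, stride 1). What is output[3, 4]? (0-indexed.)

-4

The receptive field on the input at this output position is [2 -4 / -4 -5]. Elementwise product with the kernel and sum: -4·1.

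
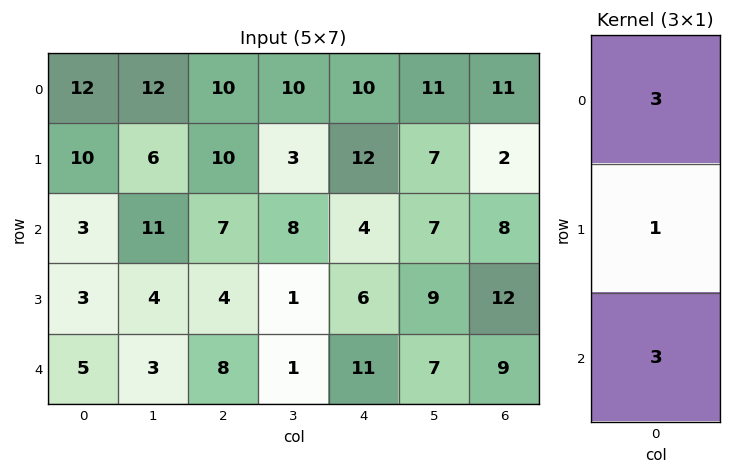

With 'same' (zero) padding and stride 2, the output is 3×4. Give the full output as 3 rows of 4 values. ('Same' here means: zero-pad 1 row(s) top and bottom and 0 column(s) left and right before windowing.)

42 40 46 17
42 49 58 50
14 20 29 45

Output[0,0]: The receptive field on the zero-padded input at this output position is [0 / 12 / 10]. Elementwise product with the kernel and sum: 0·3 + 12·1 + 10·3.
Output[0,1]: The receptive field on the zero-padded input at this output position is [0 / 10 / 10]. Elementwise product with the kernel and sum: 0·3 + 10·1 + 10·3.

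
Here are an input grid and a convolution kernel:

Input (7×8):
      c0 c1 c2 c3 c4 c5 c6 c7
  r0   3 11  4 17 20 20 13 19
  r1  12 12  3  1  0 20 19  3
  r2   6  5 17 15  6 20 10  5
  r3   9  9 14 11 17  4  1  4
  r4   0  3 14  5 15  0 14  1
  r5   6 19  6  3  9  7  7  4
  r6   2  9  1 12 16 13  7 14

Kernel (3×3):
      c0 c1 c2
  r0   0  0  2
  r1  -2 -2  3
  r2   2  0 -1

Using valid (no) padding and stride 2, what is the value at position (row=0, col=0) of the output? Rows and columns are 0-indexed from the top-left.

-36

The receptive field on the input at this output position is [3 11 4 / 12 12 3 / 6 5 17]. Elementwise product with the kernel and sum: 4·2 + 12·-2 + 12·-2 + 3·3 + 6·2 + 17·-1.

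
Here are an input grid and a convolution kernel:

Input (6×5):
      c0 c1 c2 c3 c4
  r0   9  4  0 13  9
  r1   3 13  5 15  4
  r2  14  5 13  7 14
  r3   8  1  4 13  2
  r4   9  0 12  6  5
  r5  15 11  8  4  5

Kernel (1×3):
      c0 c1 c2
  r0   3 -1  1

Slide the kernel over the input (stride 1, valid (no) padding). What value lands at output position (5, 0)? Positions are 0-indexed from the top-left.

42

The receptive field on the input at this output position is [15 11 8]. Elementwise product with the kernel and sum: 15·3 + 11·-1 + 8·1.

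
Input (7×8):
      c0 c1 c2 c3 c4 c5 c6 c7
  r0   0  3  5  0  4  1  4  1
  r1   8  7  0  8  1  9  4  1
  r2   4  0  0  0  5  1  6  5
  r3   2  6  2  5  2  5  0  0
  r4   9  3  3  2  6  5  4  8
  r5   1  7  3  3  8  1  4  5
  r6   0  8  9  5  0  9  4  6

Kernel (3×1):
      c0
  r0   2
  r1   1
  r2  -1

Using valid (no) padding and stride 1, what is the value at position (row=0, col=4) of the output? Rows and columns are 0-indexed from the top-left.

The receptive field on the input at this output position is [4 / 1 / 5]. Elementwise product with the kernel and sum: 4·2 + 1·1 + 5·-1.

4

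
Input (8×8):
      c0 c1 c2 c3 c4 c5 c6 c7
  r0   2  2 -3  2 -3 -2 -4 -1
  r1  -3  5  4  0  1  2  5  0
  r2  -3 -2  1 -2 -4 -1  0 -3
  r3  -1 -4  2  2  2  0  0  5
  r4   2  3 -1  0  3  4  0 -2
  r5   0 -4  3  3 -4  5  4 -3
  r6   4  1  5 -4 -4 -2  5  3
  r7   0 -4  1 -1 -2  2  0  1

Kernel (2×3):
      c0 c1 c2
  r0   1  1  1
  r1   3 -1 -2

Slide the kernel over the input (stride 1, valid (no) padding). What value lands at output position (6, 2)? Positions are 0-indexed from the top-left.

5

The receptive field on the input at this output position is [5 -4 -4 / 1 -1 -2]. Elementwise product with the kernel and sum: 5·1 + -4·1 + -4·1 + 1·3 + -1·-1 + -2·-2.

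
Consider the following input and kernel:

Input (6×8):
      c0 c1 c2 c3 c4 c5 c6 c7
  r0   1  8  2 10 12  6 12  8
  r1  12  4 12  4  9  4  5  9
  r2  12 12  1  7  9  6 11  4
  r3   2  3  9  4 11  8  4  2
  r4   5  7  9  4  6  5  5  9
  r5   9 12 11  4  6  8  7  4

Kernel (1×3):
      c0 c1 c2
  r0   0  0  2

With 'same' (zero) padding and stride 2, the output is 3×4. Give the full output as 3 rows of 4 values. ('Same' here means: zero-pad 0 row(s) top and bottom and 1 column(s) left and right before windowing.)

16 20 12 16
24 14 12 8
14 8 10 18

Output[0,0]: The receptive field on the zero-padded input at this output position is [0 1 8]. Elementwise product with the kernel and sum: 8·2.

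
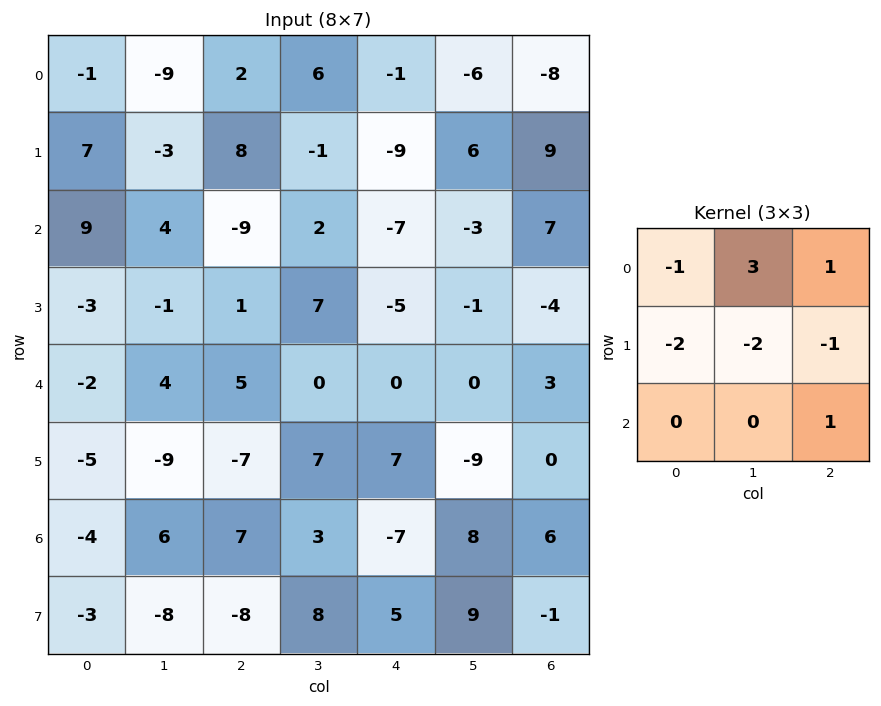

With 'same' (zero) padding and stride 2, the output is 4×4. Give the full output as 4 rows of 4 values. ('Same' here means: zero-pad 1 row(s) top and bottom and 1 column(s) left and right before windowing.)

8 7 2 28
-5 41 -8 13
-19 0 -32 -17
-30 -26 14 -19

Output[0,0]: The receptive field on the zero-padded input at this output position is [0 0 0 / 0 -1 -9 / 0 7 -3]. Elementwise product with the kernel and sum: 0·-1 + 0·3 + 0·1 + 0·-2 + -1·-2 + -9·-1 + -3·1.
Output[0,1]: The receptive field on the zero-padded input at this output position is [0 0 0 / -9 2 6 / -3 8 -1]. Elementwise product with the kernel and sum: 0·-1 + 0·3 + 0·1 + -9·-2 + 2·-2 + 6·-1 + -1·1.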